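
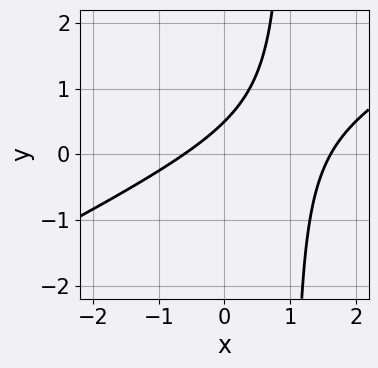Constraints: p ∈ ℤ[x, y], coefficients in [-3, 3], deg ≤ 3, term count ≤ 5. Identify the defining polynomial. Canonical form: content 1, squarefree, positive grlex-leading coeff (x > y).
x^2 - 2*x*y - x + 2*y - 1

(a) deg p = 2. A generic line meets the curve in up to 2 points.
(b) Solving for integer coefficients yields p as stated.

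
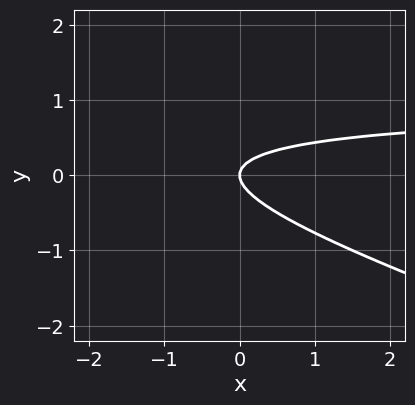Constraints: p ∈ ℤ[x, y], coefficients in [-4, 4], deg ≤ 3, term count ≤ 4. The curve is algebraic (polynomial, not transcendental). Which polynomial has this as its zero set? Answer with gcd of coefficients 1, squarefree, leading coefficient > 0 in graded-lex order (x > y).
x*y + 3*y^2 - x

First, the degree is 2 — no degree-1 curve has this shape.
Then, reading off the gridlines: one x-axis crossing is at x = 0; it crosses the y-axis at the gridline y = 0.
Finally, matching integer coefficients to the picture gives p.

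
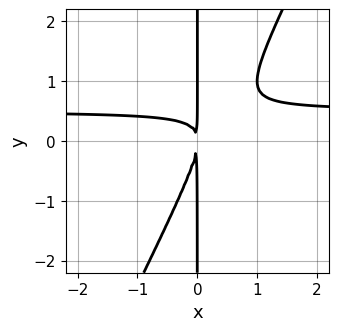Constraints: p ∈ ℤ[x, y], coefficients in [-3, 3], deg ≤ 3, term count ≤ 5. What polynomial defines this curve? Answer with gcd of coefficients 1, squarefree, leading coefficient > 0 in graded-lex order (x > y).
(a) deg p = 3.
(b) Observable constraints: the visible y-axis segment lies entirely on the curve.
(c) Matching integer coefficients to the picture gives p.

2*x^2*y - x*y^2 - x^2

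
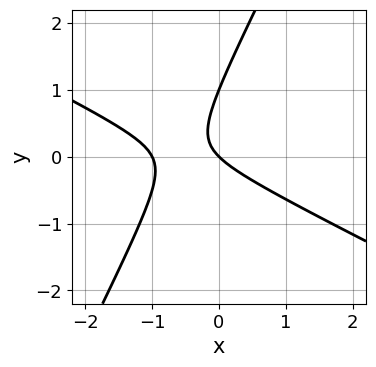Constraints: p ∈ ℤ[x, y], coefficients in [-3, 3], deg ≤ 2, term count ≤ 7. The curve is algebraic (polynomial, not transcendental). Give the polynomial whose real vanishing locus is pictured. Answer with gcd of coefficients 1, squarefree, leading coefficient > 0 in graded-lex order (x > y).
2*x^2 + 3*x*y - 2*y^2 + 2*x + 2*y

The degree is 2 — a generic line meets the curve in up to 2 points.
Observable constraints: among the integer gridlines, it crosses the y-axis at y ∈ {0, 1}; the x-axis gridline crossings are at x ∈ {-1, 0}.
Fitting integer coefficients to these (and the overall shape) gives p.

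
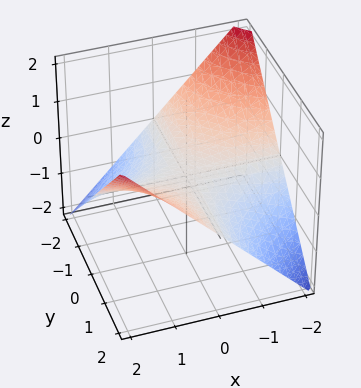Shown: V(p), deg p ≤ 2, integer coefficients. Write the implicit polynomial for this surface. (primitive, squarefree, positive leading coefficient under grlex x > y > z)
x*y - 2*z

First, the degree is 2 — a saddle surface; a quadric.
Next, checking where it meets the axes: the visible x-axis segment lies entirely on the surface; every point of the y-axis in the box is on the surface; one z-axis crossing is at z = 0.
Finally, together with the visible shape, these determine p as stated.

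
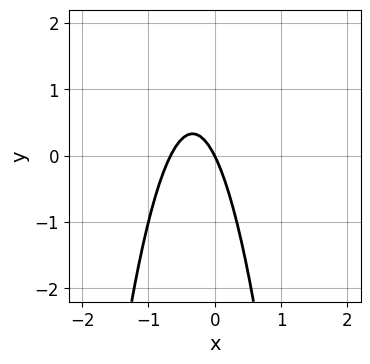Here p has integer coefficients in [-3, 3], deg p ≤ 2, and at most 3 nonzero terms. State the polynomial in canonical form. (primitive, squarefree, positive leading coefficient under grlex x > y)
1. deg p = 2. No degree-1 curve has this shape.
2. Observable constraints: one y-axis crossing is at y = 0; it crosses the x-axis at the gridline x = 0.
3. Fitting integer coefficients to these (and the overall shape) gives p.

3*x^2 + 2*x + y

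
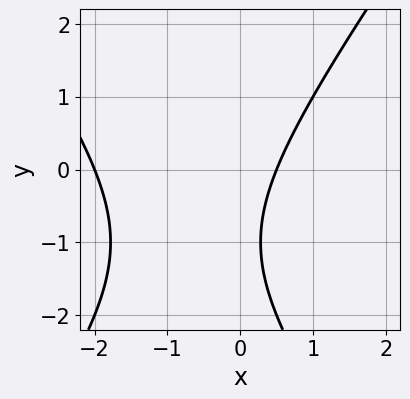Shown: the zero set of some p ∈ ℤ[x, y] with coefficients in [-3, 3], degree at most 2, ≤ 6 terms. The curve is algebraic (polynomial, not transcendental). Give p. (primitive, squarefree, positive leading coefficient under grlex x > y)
(a) deg p = 2. A generic line meets the curve in up to 2 points.
(b) Observable constraints: one x-axis crossing is at x = -2; it misses every integer gridline on the y-axis.
(c) Fitting integer coefficients to these (and the overall shape) gives p.

2*x^2 - y^2 + 3*x - 2*y - 2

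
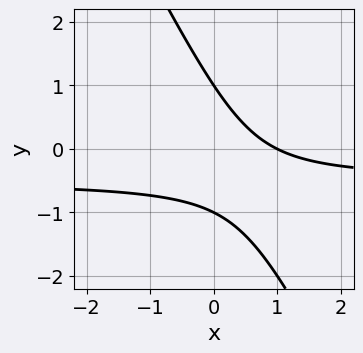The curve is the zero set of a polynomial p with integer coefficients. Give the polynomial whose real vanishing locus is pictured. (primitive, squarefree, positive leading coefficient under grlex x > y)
1. deg p = 2. A generic line meets the curve in up to 2 points.
2. Observable constraints: among the integer gridlines, it crosses the y-axis at y ∈ {-1, 1}; one x-axis crossing is at x = 1.
3. These observations pin down the coefficients.

2*x*y + y^2 + x - 1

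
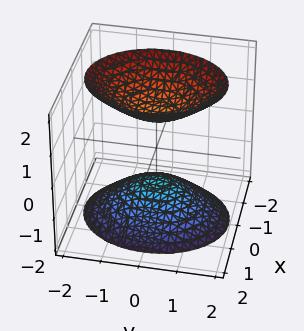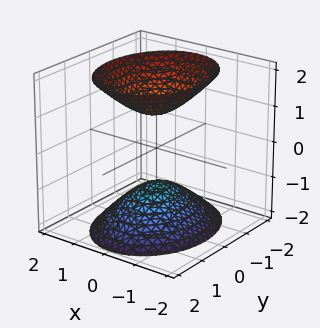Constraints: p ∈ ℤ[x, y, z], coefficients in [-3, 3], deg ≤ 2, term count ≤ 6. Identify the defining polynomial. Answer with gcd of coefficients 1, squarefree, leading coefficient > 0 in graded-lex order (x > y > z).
3*x^2 + 2*y^2 - 2*z^2 + 2

The picture has 2 separate pieces. They look like related sheets of one shape, so recover p as a whole.
deg p = 2. Two separate bowl-shaped sheets opening away from each other; a quadric.
Symmetries: the x ↦ −x reflection is a symmetry, so x appears only in even powers; mirror symmetry y ↦ −y ⇒ only even powers of y; it's symmetric under z → −z, forcing even powers of z.
Reading off the gridlines: it misses every integer gridline on the x-axis; the z-axis gridline crossings are at z ∈ {-1, 1}; it misses every integer gridline on the y-axis.
Matching integer coefficients to the picture gives p.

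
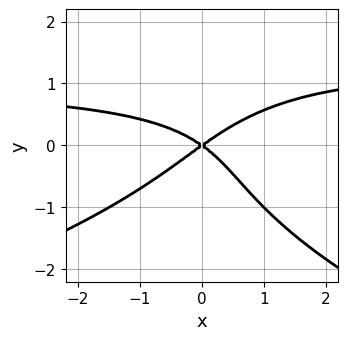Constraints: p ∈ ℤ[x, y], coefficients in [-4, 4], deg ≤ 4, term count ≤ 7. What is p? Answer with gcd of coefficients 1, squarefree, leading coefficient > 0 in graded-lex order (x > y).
(a) deg p = 4. A generic line meets the curve in up to 4 points.
(b) Against the integer gridlines: one y-axis crossing is at y = 0; it crosses the x-axis at the gridline x = 0.
(c) Solving for integer coefficients yields p as stated.

y^4 + x^2*y - x*y^2 - x^2 + 2*y^2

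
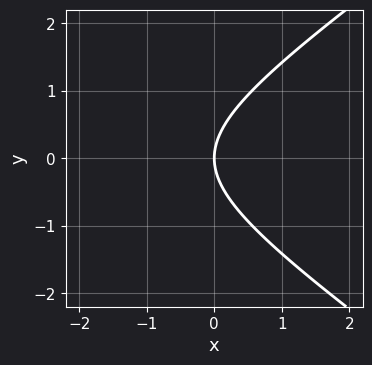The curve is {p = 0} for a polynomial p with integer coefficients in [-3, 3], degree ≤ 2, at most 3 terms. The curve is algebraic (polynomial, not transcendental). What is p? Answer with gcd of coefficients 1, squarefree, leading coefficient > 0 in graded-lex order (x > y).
x^2 - 2*y^2 + 3*x

The degree is 2 — no degree-1 curve has this shape.
Symmetries: it's symmetric under y → −y, forcing even powers of y.
From the visible intercepts: it crosses the y-axis at the gridline y = 0; one x-axis crossing is at x = 0.
Assembling these constraints gives the stated polynomial.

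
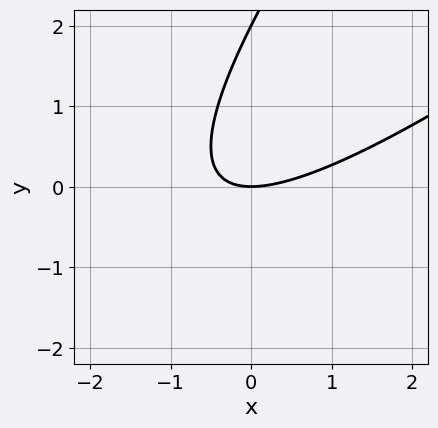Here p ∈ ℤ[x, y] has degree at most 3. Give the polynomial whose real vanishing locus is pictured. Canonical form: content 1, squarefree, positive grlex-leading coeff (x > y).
x^2 - 2*x*y + y^2 - 2*y

1. deg p = 2. The shape is more complex than any degree-1 curve.
2. From the visible intercepts: the y-axis gridline crossings are at y ∈ {0, 2}; it meets the x-axis at x = 0 (among the integer gridlines).
3. The integer polynomial consistent with all of this is the stated p.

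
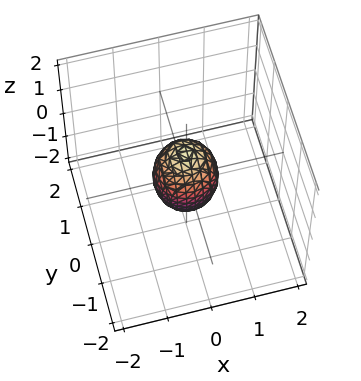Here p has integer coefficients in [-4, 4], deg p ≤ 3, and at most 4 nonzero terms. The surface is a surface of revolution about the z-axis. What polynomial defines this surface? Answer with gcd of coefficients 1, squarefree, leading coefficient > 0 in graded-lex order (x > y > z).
2*x^2 + 2*y^2 + z^2 - 1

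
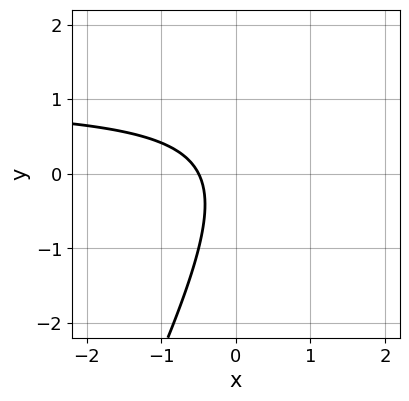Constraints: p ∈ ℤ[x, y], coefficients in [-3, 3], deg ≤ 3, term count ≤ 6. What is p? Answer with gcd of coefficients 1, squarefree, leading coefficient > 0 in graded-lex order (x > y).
2*x*y - y^2 - 2*x - 1

The degree is 2 — the shape is more complex than any degree-1 curve.
Reading off the gridlines: it misses every integer gridline on the y-axis.
Putting this together gives p.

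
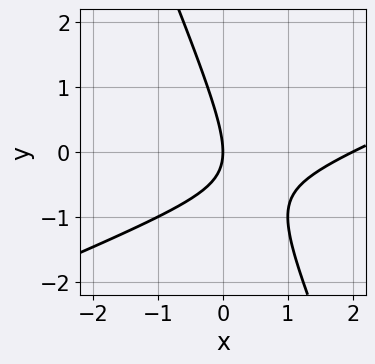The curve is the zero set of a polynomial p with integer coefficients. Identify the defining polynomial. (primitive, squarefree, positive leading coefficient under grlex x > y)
x^2 - 2*x*y - y^2 - 2*x

1. deg p = 2. A generic line meets the curve in up to 2 points.
2. Checking where it meets the axes: it crosses the y-axis at the gridline y = 0; among the integer gridlines, it crosses the x-axis at x ∈ {0, 2}.
3. The integer polynomial consistent with all of this is the stated p.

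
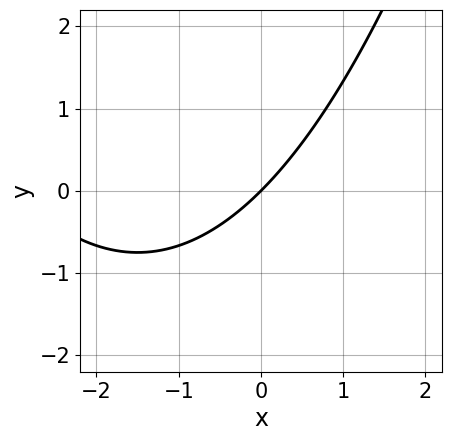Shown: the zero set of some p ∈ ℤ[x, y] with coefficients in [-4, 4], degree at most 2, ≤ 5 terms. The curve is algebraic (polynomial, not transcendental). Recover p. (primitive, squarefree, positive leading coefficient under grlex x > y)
The degree is 2 — no degree-1 curve has this shape.
Reading off the gridlines: it meets the x-axis at x = 0 (among the integer gridlines); it crosses the y-axis at the gridline y = 0.
Solving for integer coefficients yields p as stated.

x^2 + 3*x - 3*y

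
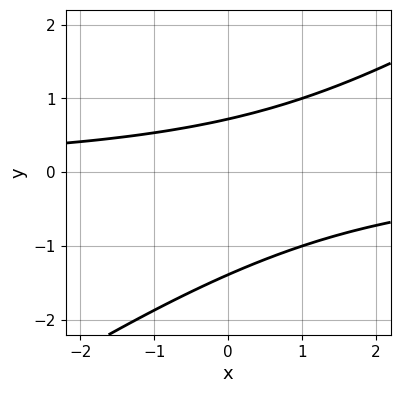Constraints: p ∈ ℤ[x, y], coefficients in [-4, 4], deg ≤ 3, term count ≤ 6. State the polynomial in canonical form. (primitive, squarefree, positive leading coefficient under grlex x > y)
2*x*y - 3*y^2 - 2*y + 3

First, deg p = 2. The shape is more complex than any degree-1 curve.
Then, from the visible intercepts: it misses every integer gridline on the x-axis.
Finally, these observations pin down the coefficients.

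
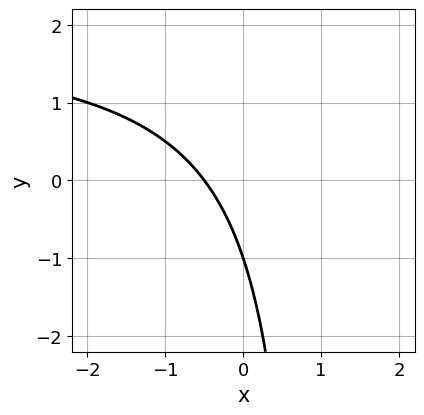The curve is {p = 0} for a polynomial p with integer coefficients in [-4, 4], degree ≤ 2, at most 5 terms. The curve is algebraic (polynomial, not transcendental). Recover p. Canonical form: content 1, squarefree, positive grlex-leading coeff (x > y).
x*y - 2*x - y - 1

deg p = 2. No degree-1 curve has this shape.
Against the integer gridlines: it crosses the y-axis at the gridline y = -1.
Putting this together gives p.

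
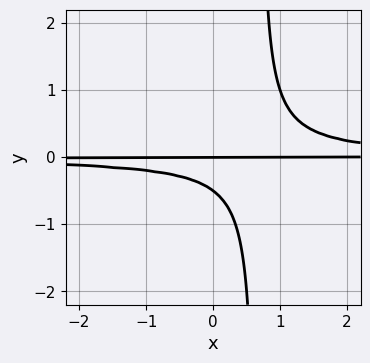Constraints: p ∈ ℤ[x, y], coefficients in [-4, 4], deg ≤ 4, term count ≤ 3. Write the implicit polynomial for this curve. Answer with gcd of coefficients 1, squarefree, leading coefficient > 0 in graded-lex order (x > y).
3*x*y^2 - 2*y^2 - y

First, the degree is 3 — the shape is more complex than any degree-2 curve.
Next, against the integer gridlines: every point of the x-axis in the box is on the curve; it crosses the y-axis at the gridline y = 0.
Finally, assembling these constraints gives the stated polynomial.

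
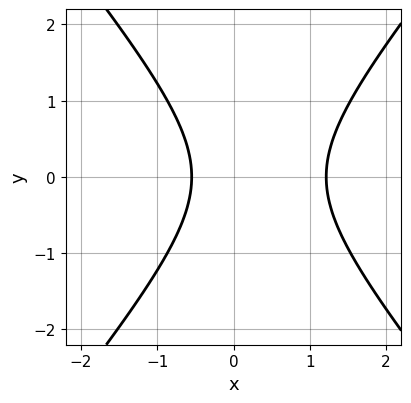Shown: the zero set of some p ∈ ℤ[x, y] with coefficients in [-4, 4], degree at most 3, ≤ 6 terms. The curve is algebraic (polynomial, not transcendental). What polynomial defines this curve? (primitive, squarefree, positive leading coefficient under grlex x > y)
3*x^2 - 2*y^2 - 2*x - 2

(a) The degree is 2 — the shape is more complex than any degree-1 curve.
(b) Symmetries: the y ↦ −y reflection is a symmetry, so y appears only in even powers.
(c) Reading off the gridlines: the curve avoids every integer y-axis point in the box.
(d) Putting this together gives p.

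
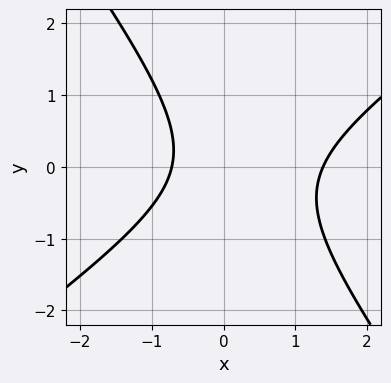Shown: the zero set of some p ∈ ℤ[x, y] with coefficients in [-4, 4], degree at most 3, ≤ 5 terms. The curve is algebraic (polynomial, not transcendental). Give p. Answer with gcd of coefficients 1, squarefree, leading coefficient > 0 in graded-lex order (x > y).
The degree is 2 — no degree-1 curve has this shape.
Against the integer gridlines: the curve avoids every integer y-axis point in the box.
These observations pin down the coefficients.

3*x^2 - 2*x*y - 3*y^2 - 2*x - 3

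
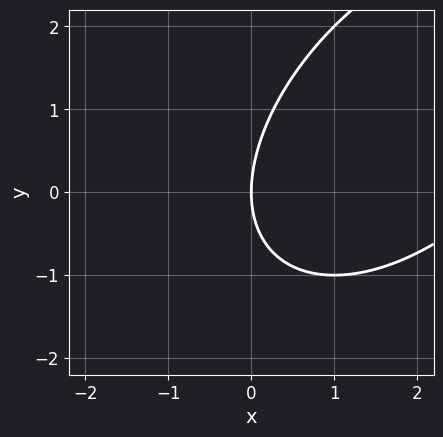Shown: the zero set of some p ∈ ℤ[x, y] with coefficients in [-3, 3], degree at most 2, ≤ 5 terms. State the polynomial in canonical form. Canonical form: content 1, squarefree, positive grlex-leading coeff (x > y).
x^2 - x*y + y^2 - 3*x

(a) deg p = 2. The shape is more complex than any degree-1 curve.
(b) Checking where it meets the axes: it crosses the x-axis at the gridline x = 0; one y-axis crossing is at y = 0.
(c) The integer polynomial consistent with all of this is the stated p.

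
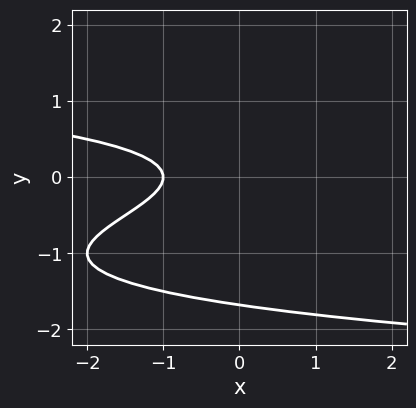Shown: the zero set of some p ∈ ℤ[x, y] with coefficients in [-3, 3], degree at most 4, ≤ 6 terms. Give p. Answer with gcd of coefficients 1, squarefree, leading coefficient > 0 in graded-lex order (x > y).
2*y^3 + 3*y^2 + x + 1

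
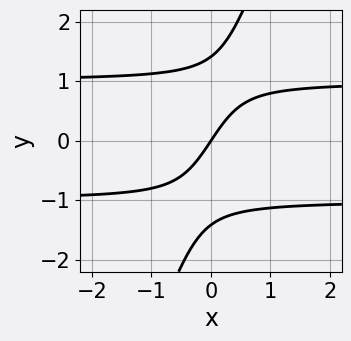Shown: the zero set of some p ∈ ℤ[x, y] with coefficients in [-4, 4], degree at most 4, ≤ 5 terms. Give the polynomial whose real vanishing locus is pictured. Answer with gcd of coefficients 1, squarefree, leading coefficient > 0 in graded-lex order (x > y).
(a) Degree: a generic line meets the curve in up to 3 points, so deg p = 3.
(b) Reading off the gridlines: it crosses the x-axis at the gridline x = 0; one y-axis crossing is at y = 0.
(c) Fitting integer coefficients to these (and the overall shape) gives p.

3*x*y^2 - y^3 - 3*x + 2*y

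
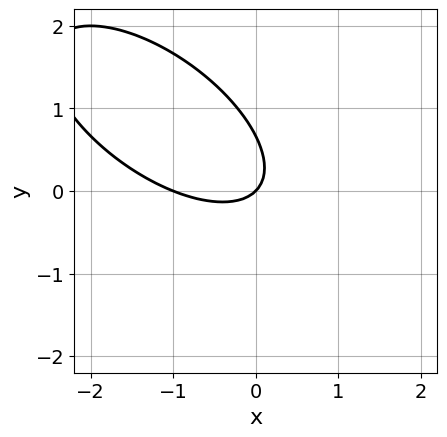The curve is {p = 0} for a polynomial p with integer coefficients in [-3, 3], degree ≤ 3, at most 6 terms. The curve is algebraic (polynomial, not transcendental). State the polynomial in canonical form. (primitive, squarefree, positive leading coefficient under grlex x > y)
2*x^2 + 3*x*y + 3*y^2 + 2*x - 2*y

1. Degree: no degree-1 curve has this shape, so deg p = 2.
2. Reading off the gridlines: the x-axis gridline crossings are at x ∈ {-1, 0}; it crosses the y-axis at the gridline y = 0.
3. Putting this together gives p.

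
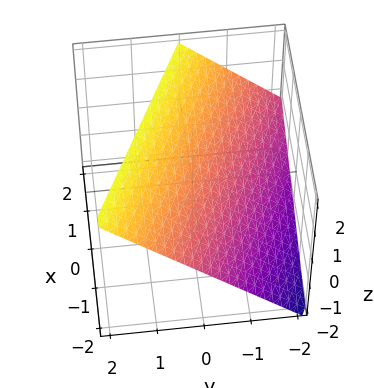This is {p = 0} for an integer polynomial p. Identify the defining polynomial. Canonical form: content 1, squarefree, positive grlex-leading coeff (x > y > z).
x + 2*y - 2*z + 2

(a) The degree is 1 — every cross-section is a straight line — this is a plane.
(b) Observable constraints: one z-axis crossing is at z = 1; it crosses the x-axis at the gridline x = -2.
(c) These observations pin down the coefficients.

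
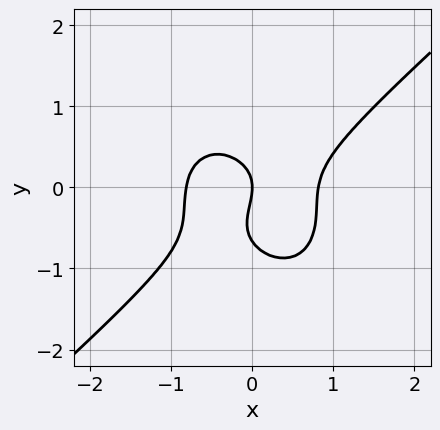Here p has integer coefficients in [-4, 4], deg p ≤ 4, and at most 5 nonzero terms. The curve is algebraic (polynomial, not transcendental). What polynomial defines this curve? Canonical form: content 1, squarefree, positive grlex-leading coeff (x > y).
3*x^3 - x^2*y - 3*y^3 - 2*y^2 - 2*x

The degree is 3 — a generic line meets the curve in up to 3 points.
Observable constraints: it crosses the x-axis at the gridline x = 0; one y-axis crossing is at y = 0.
Fitting integer coefficients to these (and the overall shape) gives p.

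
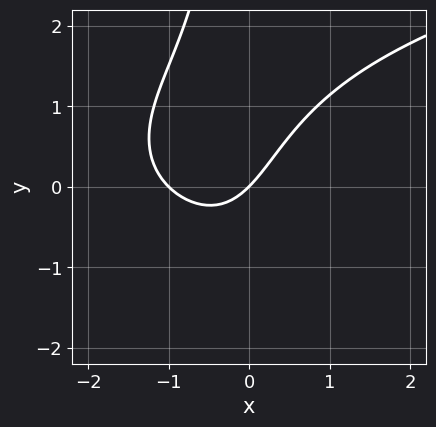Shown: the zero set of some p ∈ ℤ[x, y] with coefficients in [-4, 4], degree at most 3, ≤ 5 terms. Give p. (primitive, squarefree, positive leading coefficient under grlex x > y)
1. Degree: the shape is more complex than any degree-2 curve, so deg p = 3.
2. From the visible intercepts: it crosses the y-axis at the gridline y = 0; among the integer gridlines, it crosses the x-axis at x ∈ {-1, 0}.
3. Matching integer coefficients to the picture gives p.

2*x*y^2 - 3*x^2 - 3*x + 3*y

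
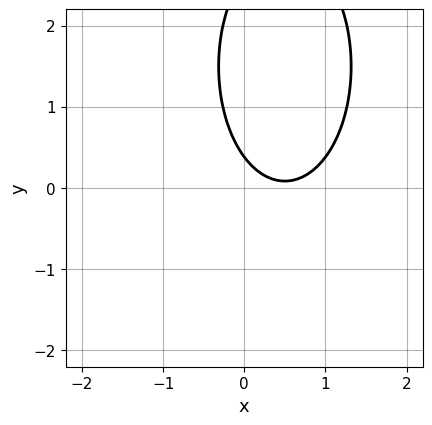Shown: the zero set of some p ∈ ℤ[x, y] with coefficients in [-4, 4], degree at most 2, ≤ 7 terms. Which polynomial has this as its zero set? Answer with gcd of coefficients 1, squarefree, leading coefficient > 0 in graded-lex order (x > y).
deg p = 2. The shape is more complex than any degree-1 curve.
From the axis intercepts and sections: no x-intercept at any integer in the box.
Fitting integer coefficients to these (and the overall shape) gives p.

3*x^2 + y^2 - 3*x - 3*y + 1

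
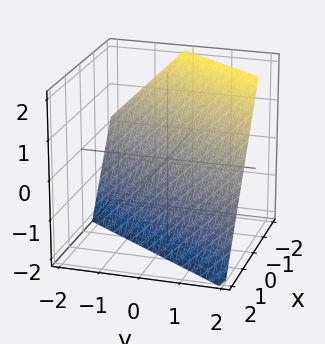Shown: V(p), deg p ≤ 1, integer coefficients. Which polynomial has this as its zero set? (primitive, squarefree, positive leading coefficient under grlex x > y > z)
3*x - 2*y + 2*z + 2

Degree: every cross-section is a straight line — this is a plane, so deg p = 1.
Checking where it meets the axes: one z-axis crossing is at z = -1; it meets the y-axis at y = 1 (among the integer gridlines).
Putting this together gives p.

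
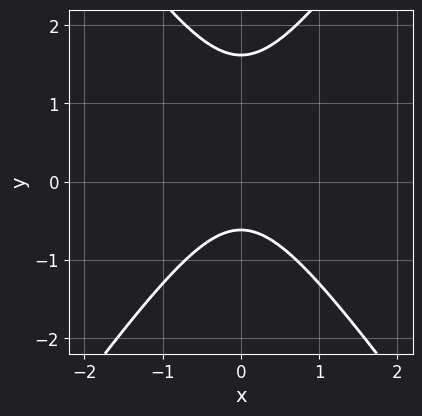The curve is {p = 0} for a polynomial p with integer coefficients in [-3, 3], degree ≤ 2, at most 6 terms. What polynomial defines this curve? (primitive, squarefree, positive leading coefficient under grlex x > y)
2*x^2 - y^2 + y + 1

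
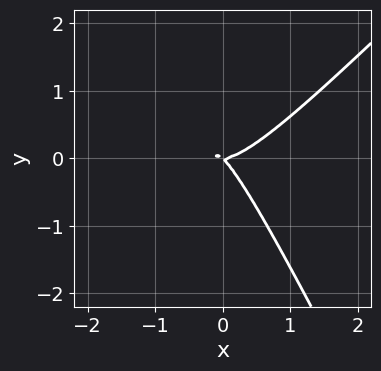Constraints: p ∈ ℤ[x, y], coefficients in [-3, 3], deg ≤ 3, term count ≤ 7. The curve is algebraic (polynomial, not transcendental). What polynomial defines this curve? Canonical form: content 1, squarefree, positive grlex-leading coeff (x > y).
2*x^3 - x^2*y - x*y^2 - x*y - y^2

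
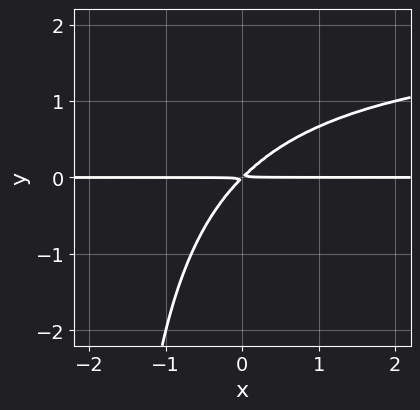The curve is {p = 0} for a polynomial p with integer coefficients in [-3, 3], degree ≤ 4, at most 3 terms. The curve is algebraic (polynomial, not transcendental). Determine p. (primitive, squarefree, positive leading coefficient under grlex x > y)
(a) The degree is 3 — the shape is more complex than any degree-2 curve.
(b) Against the integer gridlines: the visible x-axis segment lies entirely on the curve.
(c) These observations pin down the coefficients.

x*y^2 - 2*x*y + 2*y^2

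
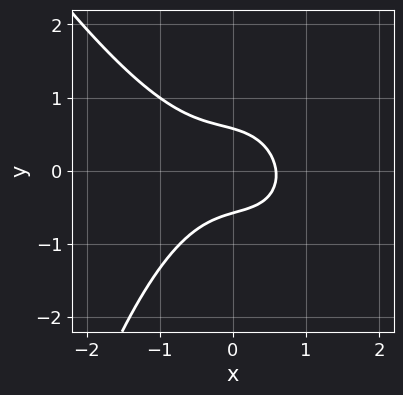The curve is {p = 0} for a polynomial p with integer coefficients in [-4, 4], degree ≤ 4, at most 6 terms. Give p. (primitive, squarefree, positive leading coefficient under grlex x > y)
2*x^3 + x^2*y + 3*y^2 + x - 1

First, deg p = 3. The shape is more complex than any degree-2 curve.
Finally, putting this together gives p.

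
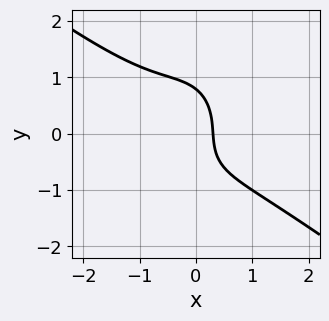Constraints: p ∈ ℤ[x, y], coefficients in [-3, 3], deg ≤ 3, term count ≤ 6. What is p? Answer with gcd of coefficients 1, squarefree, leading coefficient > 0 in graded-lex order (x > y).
3*x^3 + 3*x^2*y + 2*y^3 + 3*x - 1

First, the degree is 3 — no degree-2 curve has this shape.
Finally, the integer polynomial consistent with all of this is the stated p.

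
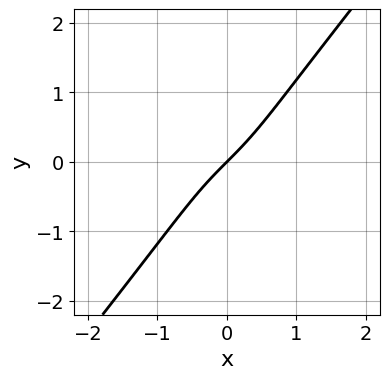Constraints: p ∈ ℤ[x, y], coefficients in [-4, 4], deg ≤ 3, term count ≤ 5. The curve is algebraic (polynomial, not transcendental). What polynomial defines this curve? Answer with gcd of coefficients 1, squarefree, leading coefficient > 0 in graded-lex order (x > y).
First, deg p = 3. A generic line meets the curve in up to 3 points.
Next, checking where it meets the axes: it crosses the y-axis at the gridline y = 0; it crosses the x-axis at the gridline x = 0.
Finally, matching integer coefficients to the picture gives p.

2*x^3 - y^3 + 2*x - 2*y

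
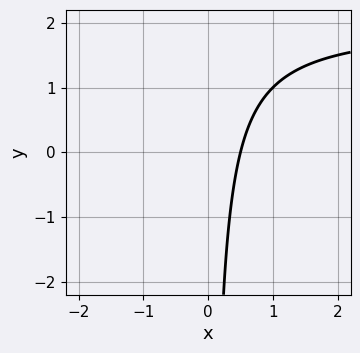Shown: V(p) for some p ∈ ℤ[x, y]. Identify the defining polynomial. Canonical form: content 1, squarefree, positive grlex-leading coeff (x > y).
x*y - 2*x + 1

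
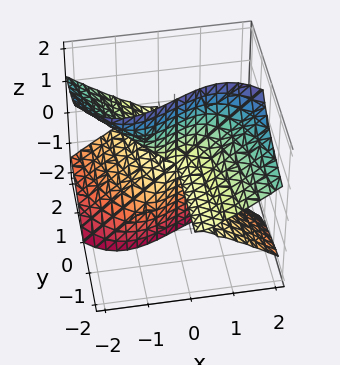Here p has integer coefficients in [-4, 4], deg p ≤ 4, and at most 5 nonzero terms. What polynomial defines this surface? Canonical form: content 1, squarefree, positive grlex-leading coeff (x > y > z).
x^3 - x*z^2 + 2*y*z^2

First, the degree is 3 — a generic line meets the surface in up to 3 points.
Then, against the integer gridlines: the visible y-axis segment lies entirely on the surface; one x-axis crossing is at x = 0.
Finally, assembling these constraints gives the stated polynomial. Check: (0, 0, 2) on the z-axis lies on the surface, and p(0, 0, 2) = 0. ✓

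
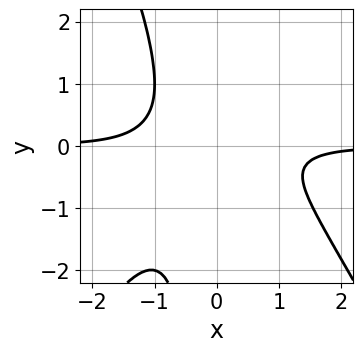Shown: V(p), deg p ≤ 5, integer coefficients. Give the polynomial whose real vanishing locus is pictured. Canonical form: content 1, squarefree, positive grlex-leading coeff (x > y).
3*x^3*y - x*y^3 + 3*x*y^2 + 3*y^2 + 2

Degree: a generic line meets the curve in up to 4 points, so deg p = 4.
Observable constraints: no x-intercept at any integer in the box; no y-intercept at any integer in the box.
Assembling these constraints gives the stated polynomial.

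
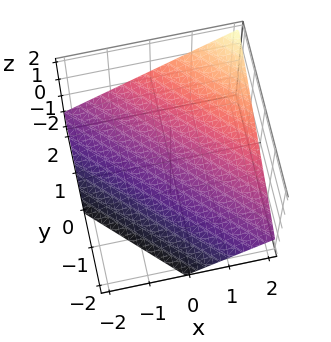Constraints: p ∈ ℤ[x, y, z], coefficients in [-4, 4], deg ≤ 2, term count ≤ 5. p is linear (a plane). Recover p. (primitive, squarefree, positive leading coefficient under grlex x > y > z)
2*x + 2*y - 3*z - 2

1. Degree: the surface is flat (a plane), so deg p = 1.
2. Observable constraints: one y-axis crossing is at y = 1; it crosses the x-axis at the gridline x = 1.
3. Putting this together gives p.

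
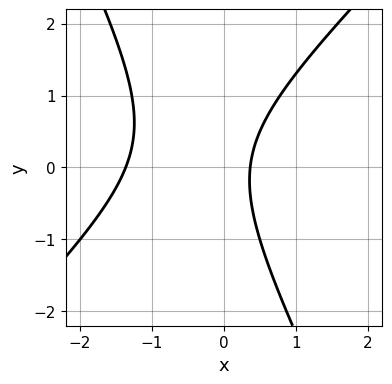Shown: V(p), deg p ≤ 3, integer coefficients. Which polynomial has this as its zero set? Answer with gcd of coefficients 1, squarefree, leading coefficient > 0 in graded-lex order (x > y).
deg p = 2. A generic line meets the curve in up to 2 points.
Reading off the gridlines: no y-intercept at any integer in the box.
Putting this together gives p.

2*x^2 - x*y - y^2 + 2*x - 1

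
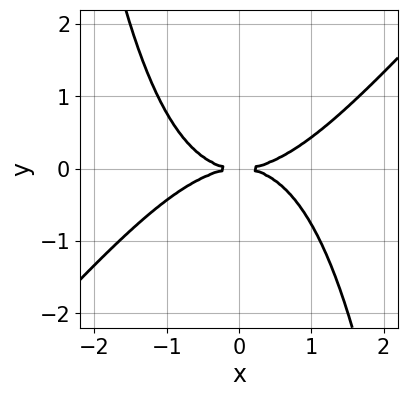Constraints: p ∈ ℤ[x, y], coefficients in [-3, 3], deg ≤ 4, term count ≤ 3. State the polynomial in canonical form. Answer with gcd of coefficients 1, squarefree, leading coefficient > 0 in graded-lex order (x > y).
x^4 - x^3*y - 3*y^2

deg p = 4.
Checking where it meets the axes: one y-axis crossing is at y = 0; it meets the x-axis at x = 0 (among the integer gridlines).
Assembling these constraints gives the stated polynomial.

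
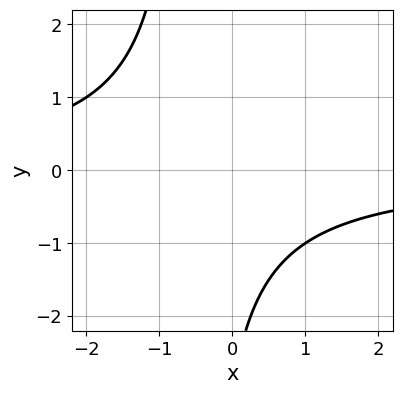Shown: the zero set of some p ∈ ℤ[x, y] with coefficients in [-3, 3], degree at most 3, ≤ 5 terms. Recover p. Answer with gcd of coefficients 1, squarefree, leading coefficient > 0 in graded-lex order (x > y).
2*x*y + y + 3

First, degree: the shape is more complex than any degree-1 curve, so deg p = 2.
Then, from the visible intercepts: no x-intercept at any integer in the box; no y-intercept at any integer in the box.
Finally, these observations pin down the coefficients.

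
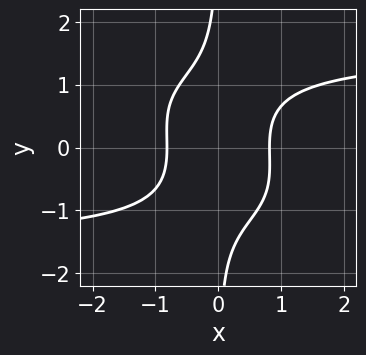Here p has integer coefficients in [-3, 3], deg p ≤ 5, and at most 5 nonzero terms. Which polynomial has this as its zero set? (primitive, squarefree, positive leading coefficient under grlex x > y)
Degree: the shape is more complex than any degree-3 curve, so deg p = 4.
From the visible intercepts: it misses every integer gridline on the y-axis.
Together with the visible shape, these determine p as stated.

x^2*y^2 + 2*x*y^3 - 3*x^2 + 2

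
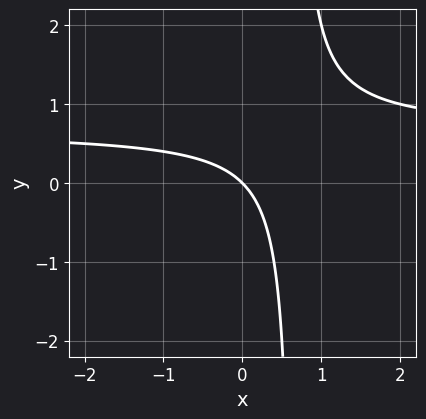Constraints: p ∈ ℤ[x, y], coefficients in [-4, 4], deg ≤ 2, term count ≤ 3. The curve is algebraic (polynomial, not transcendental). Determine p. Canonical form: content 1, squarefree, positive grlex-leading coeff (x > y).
3*x*y - 2*x - 2*y

First, deg p = 2.
Then, observable constraints: one x-axis crossing is at x = 0; it crosses the y-axis at the gridline y = 0.
Finally, these observations pin down the coefficients.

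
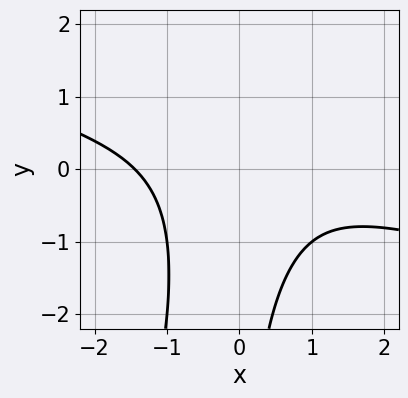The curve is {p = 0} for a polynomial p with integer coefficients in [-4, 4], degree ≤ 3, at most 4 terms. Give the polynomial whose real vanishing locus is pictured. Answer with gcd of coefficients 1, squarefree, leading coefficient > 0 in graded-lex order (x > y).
1. The degree is 3 — no degree-2 curve has this shape.
2. Reading off the gridlines: the curve avoids every integer y-axis point in the box.
3. Fitting integer coefficients to these (and the overall shape) gives p.

x^3 + 3*x^2*y - x*y^2 + 3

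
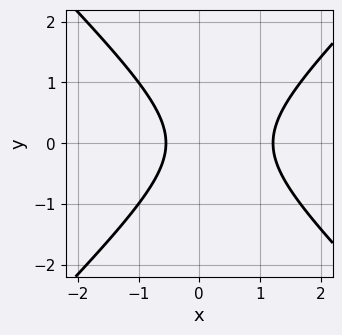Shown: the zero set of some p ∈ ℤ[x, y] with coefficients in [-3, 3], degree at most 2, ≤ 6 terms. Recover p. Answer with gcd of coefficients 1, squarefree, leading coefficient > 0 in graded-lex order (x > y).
(a) Degree: the shape is more complex than any degree-1 curve, so deg p = 2.
(b) Symmetries: the y ↦ −y reflection is a symmetry, so y appears only in even powers.
(c) Checking where it meets the axes: the curve avoids every integer y-axis point in the box.
(d) Matching integer coefficients to the picture gives p.

3*x^2 - 3*y^2 - 2*x - 2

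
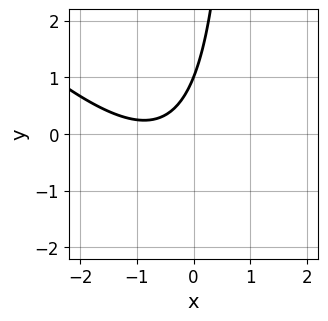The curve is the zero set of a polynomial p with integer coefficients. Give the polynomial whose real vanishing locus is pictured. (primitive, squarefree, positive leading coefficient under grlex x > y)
2*x^2 + 2*x*y + 3*x - 2*y + 2

(a) Degree: no degree-1 curve has this shape, so deg p = 2.
(b) From the visible intercepts: it meets the y-axis at y = 1 (among the integer gridlines); no x-intercept at any integer in the box.
(c) Together with the visible shape, these determine p as stated.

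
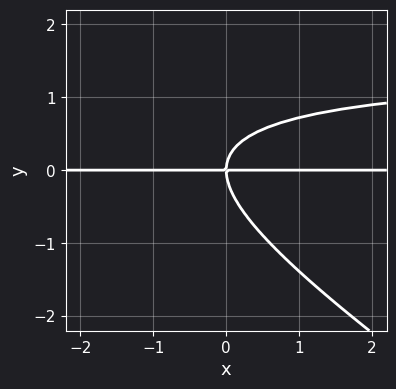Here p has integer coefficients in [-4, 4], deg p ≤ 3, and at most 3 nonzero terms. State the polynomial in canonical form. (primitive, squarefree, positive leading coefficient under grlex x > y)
1. The degree is 3 — the shape is more complex than any degree-2 curve.
2. Against the integer gridlines: every point of the x-axis in the box is on the curve; one y-axis crossing is at y = 0.
3. Putting this together gives p.

2*x*y^2 + 3*y^3 - 3*x*y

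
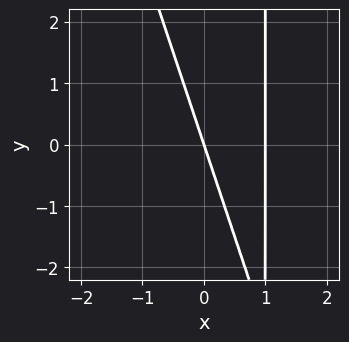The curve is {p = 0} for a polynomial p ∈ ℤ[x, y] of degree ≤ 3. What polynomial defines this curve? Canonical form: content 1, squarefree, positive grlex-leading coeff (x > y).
1. deg p = 2. The shape is more complex than any degree-1 curve.
2. Checking where it meets the axes: among the integer gridlines, it crosses the x-axis at x ∈ {0, 1}; one y-axis crossing is at y = 0.
3. Putting this together gives p.

3*x^2 + x*y - 3*x - y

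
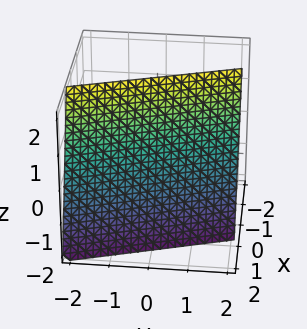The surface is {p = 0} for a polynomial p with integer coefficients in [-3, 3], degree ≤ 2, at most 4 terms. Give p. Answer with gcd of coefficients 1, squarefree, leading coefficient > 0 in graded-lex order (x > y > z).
3*x + y + z - 2

(a) Degree: every cross-section is a straight line — this is a plane, so deg p = 1.
(b) Observable constraints: it meets the y-axis at y = 2 (among the integer gridlines); one z-axis crossing is at z = 2.
(c) Together with the visible shape, these determine p as stated.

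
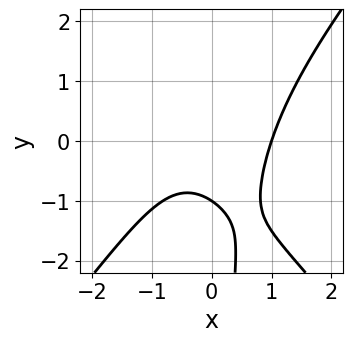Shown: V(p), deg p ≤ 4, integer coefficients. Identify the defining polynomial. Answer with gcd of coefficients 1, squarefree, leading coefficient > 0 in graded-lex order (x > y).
Degree: a generic line meets the curve in up to 3 points, so deg p = 3.
From the axis intercepts and sections: it crosses the x-axis at the gridline x = 1; one y-axis crossing is at y = -1.
Together with the visible shape, these determine p as stated.

3*x^3 - 2*x*y^2 - 3*y - 3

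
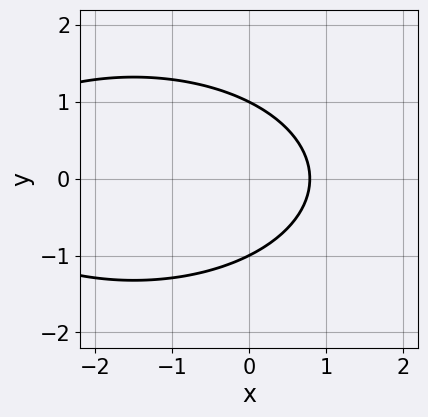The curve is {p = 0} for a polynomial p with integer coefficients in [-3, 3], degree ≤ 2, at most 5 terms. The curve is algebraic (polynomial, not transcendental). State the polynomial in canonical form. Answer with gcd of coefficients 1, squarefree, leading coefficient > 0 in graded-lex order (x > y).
Degree: no degree-1 curve has this shape, so deg p = 2.
Symmetries: the y ↦ −y reflection is a symmetry, so y appears only in even powers.
From the visible intercepts: among the integer gridlines, it crosses the y-axis at y ∈ {-1, 1}.
Putting this together gives p.

x^2 + 3*y^2 + 3*x - 3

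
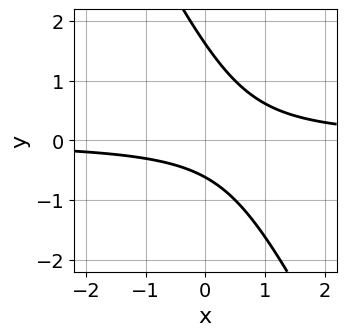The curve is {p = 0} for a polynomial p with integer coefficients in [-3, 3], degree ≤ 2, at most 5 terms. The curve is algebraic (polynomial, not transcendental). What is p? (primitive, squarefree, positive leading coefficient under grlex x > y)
First, deg p = 2.
Next, checking where it meets the axes: no x-intercept at any integer in the box.
Finally, these observations pin down the coefficients.

2*x*y + y^2 - y - 1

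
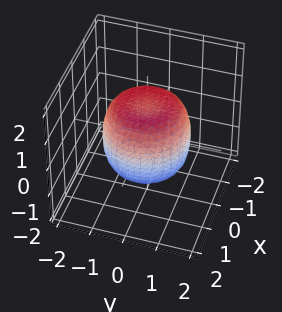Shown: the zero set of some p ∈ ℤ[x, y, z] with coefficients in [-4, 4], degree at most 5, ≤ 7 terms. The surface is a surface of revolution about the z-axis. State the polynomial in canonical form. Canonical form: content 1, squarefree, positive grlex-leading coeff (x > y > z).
1. Degree: the shape is more complex than any degree-3 surface, so deg p = 4.
2. By symmetry, the z-axis is an axis of rotation, so x and y enter only as x² + y².
3. From the visible intercepts: a circular section at z = -1 has radius exactly 1; among the integer gridlines, it crosses the z-axis at z ∈ {-1, 1}.
4. Fitting integer coefficients to these (and the overall shape) gives p.

x^4 + 2*x^2*y^2 + y^4 - x^2 - y^2 + z^2 - 1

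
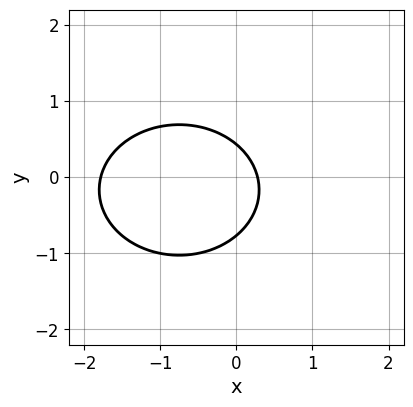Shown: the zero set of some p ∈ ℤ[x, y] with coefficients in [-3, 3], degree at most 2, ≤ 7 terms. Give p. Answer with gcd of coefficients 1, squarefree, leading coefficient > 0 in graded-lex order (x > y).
The degree is 2 — a generic line meets the curve in up to 2 points.
Solving for integer coefficients yields p as stated.

2*x^2 + 3*y^2 + 3*x + y - 1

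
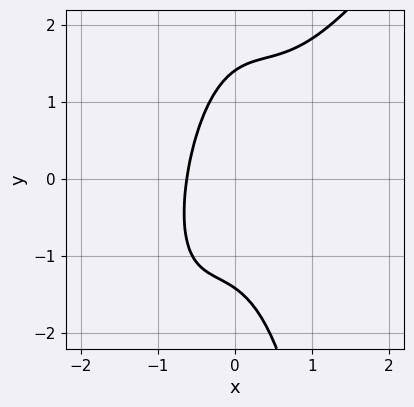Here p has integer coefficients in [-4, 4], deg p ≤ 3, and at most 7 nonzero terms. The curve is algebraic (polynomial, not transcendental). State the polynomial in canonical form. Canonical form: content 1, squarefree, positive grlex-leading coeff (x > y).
3*x^3 - 2*x^2*y - y^2 + 2*x + 2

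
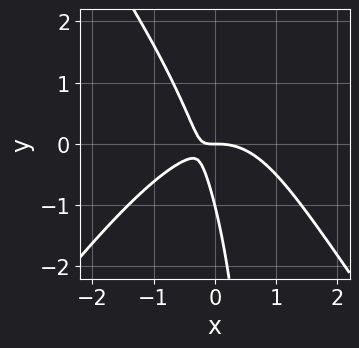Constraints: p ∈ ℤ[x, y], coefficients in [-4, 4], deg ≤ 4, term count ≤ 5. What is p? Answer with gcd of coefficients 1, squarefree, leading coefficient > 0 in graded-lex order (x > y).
2*x^3 - x*y^2 + 3*x*y + y^2 + y

First, the degree is 3 — a generic line meets the curve in up to 3 points.
Then, reading off the gridlines: among the integer gridlines, it crosses the y-axis at y ∈ {-1, 0}; it meets the x-axis at x = 0 (among the integer gridlines).
Finally, together with the visible shape, these determine p as stated.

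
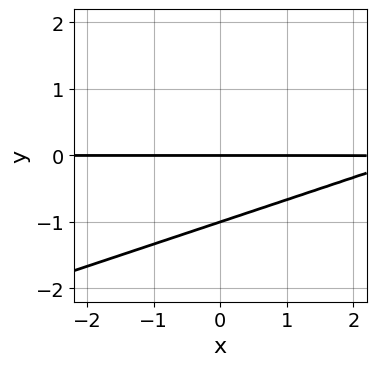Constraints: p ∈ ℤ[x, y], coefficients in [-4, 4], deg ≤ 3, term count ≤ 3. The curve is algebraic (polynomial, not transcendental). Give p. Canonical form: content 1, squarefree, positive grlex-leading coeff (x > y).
x*y - 3*y^2 - 3*y

Degree: no degree-1 curve has this shape, so deg p = 2.
From the axis intercepts and sections: among the integer gridlines, it crosses the y-axis at y ∈ {-1, 0}; every point of the x-axis in the box is on the curve.
Assembling these constraints gives the stated polynomial.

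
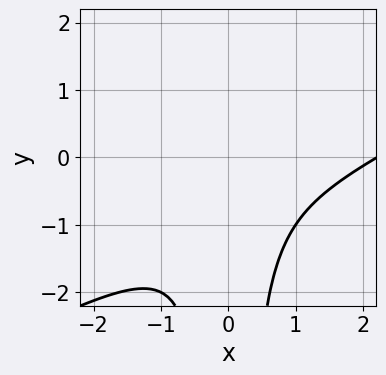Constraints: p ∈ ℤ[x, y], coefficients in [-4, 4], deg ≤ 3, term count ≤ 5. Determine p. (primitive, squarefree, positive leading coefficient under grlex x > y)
deg p = 3. The shape is more complex than any degree-2 curve.
From the visible intercepts: it misses every integer gridline on the y-axis; it misses every integer gridline on the x-axis.
Putting this together gives p.

x^3 - 2*x^2*y - 2*x^2 - 1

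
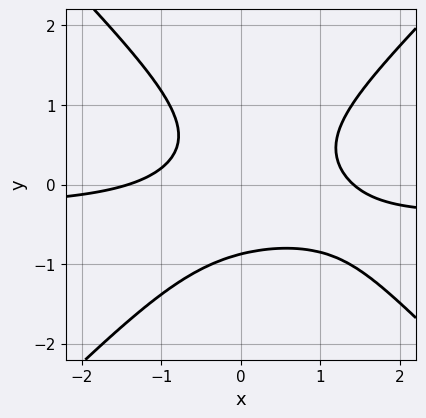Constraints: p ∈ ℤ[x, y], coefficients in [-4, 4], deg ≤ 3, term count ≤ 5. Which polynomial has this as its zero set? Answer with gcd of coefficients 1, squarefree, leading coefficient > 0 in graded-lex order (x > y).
deg p = 3. A generic line meets the curve in up to 3 points.
Solving for integer coefficients yields p as stated.

3*x^2*y - 3*y^3 + x^2 - 2*x*y - 2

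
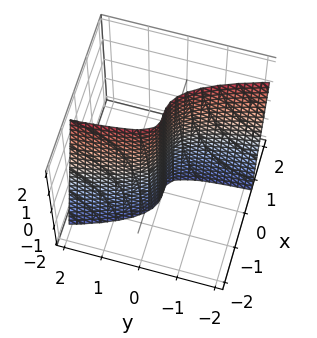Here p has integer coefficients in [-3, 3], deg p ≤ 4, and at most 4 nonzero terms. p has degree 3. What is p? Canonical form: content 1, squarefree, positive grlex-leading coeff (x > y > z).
3*x^3 + x*y*z + 2*y

First, the degree is 3 — no degree-2 surface has this shape.
Next, reading off the gridlines: one x-axis crossing is at x = 0; it crosses the y-axis at the gridline y = 0; every point of the z-axis in the box is on the surface.
Finally, solving for integer coefficients yields p as stated.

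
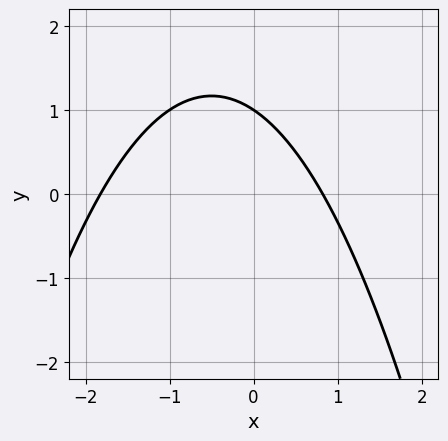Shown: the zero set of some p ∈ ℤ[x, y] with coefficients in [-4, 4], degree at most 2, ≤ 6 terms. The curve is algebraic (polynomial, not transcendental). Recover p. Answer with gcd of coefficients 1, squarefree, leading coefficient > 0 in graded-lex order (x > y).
First, deg p = 2. No degree-1 curve has this shape.
Then, observable constraints: one y-axis crossing is at y = 1.
Finally, these observations pin down the coefficients.

2*x^2 + 2*x + 3*y - 3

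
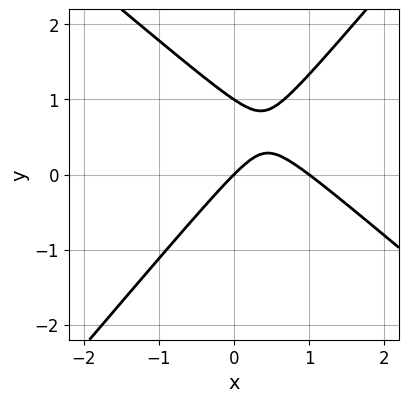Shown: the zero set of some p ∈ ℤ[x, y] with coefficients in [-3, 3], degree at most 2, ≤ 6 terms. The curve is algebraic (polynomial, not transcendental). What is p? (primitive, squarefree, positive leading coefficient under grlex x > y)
(a) The degree is 2 — a generic line meets the curve in up to 2 points.
(b) From the axis intercepts and sections: the x-axis gridline crossings are at x ∈ {0, 1}; the y-axis gridline crossings are at y ∈ {0, 1}.
(c) Putting this together gives p.

3*x^2 + x*y - 3*y^2 - 3*x + 3*y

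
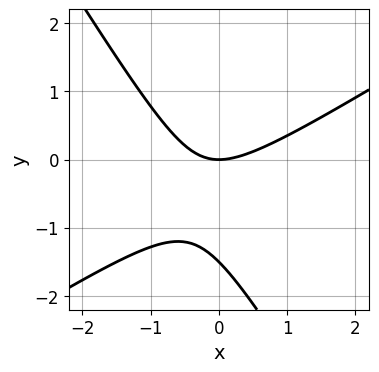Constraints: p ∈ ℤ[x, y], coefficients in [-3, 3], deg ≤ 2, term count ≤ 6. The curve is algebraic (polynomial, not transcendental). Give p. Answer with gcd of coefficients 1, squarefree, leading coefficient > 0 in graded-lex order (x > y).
2*x^2 - 2*x*y - 2*y^2 - 3*y

Degree: a generic line meets the curve in up to 2 points, so deg p = 2.
Reading off the gridlines: it meets the x-axis at x = 0 (among the integer gridlines); it meets the y-axis at y = 0 (among the integer gridlines).
The integer polynomial consistent with all of this is the stated p.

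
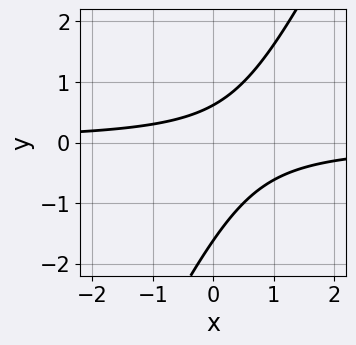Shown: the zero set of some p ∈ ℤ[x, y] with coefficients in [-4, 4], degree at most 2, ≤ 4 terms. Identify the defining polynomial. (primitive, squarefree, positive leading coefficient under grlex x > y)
2*x*y - y^2 - y + 1

1. Degree: no degree-1 curve has this shape, so deg p = 2.
2. Checking where it meets the axes: it misses every integer gridline on the x-axis.
3. Matching integer coefficients to the picture gives p.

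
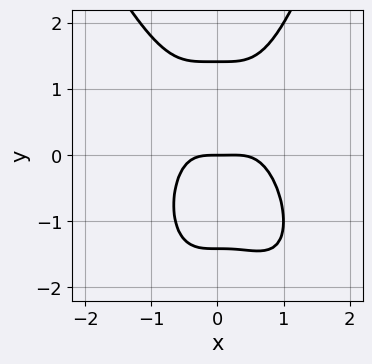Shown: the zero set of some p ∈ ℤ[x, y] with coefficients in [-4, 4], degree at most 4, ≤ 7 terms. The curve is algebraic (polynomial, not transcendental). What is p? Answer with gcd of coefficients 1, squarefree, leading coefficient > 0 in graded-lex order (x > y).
1. deg p = 4.
2. From the visible intercepts: it crosses the x-axis at the gridline x = 0; it crosses the y-axis at the gridline y = 0.
3. These observations pin down the coefficients.

3*x^4 + x^3*y - x^3 - y^3 + 2*y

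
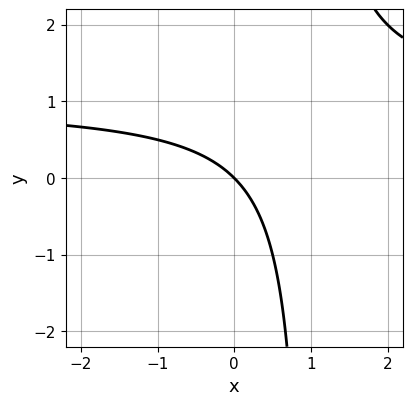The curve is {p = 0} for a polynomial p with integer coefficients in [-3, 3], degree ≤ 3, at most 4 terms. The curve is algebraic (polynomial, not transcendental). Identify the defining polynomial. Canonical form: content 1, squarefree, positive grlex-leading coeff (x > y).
x*y - x - y

The degree is 2 — a generic line meets the curve in up to 2 points.
Against the integer gridlines: it meets the y-axis at y = 0 (among the integer gridlines); it crosses the x-axis at the gridline x = 0.
The integer polynomial consistent with all of this is the stated p.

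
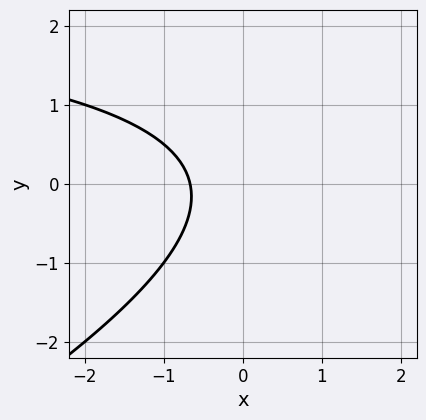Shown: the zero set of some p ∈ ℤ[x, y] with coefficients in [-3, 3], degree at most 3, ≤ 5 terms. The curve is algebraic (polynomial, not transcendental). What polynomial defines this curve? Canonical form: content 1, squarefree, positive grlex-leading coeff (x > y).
First, the degree is 2 — no degree-1 curve has this shape.
Then, reading off the gridlines: it misses every integer gridline on the y-axis.
Finally, the integer polynomial consistent with all of this is the stated p.

x*y - 2*y^2 - 3*x - 2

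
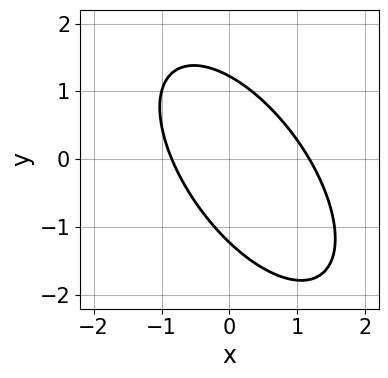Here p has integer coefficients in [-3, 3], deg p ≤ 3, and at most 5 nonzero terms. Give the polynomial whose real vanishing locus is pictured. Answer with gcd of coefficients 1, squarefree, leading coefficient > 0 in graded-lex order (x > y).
3*x^2 + 3*x*y + 2*y^2 - x - 3

1. The degree is 2 — a generic line meets the curve in up to 2 points.
2. The integer polynomial consistent with all of this is the stated p.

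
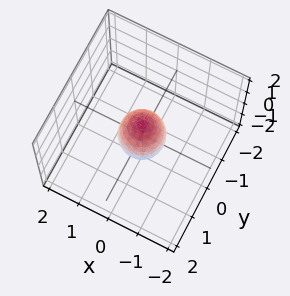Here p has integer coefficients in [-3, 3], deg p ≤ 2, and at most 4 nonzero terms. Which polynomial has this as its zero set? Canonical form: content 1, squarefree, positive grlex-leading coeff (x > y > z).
1. The degree is 2 — a closed, bounded, convex surface; a quadric.
2. By symmetry, the z-axis is an axis of rotation, so x and y enter only as x² + y²; it's symmetric under z → −z, forcing even powers of z.
3. Reading off the gridlines: the z-axis gridline crossings are at z ∈ {-1, 1}; a circular section at z = 0 has radius between 0 and 1.
4. Assembling these constraints gives the stated polynomial.

2*x^2 + 2*y^2 + z^2 - 1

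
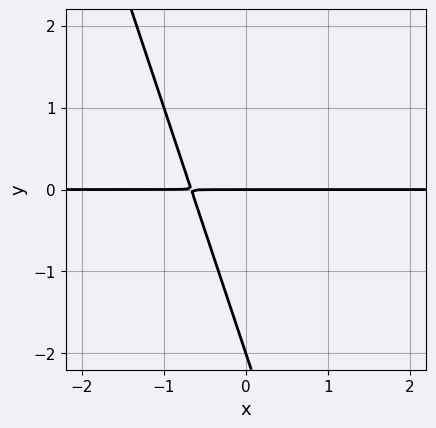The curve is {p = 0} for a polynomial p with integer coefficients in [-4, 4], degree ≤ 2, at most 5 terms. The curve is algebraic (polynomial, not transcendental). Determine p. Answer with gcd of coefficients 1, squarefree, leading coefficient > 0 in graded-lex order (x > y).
3*x*y + y^2 + 2*y

deg p = 2.
Reading off the gridlines: among the integer gridlines, it crosses the y-axis at y ∈ {-2, 0}; every point of the x-axis in the box is on the curve.
These observations pin down the coefficients.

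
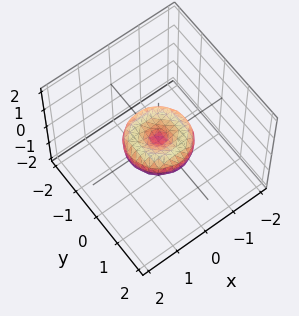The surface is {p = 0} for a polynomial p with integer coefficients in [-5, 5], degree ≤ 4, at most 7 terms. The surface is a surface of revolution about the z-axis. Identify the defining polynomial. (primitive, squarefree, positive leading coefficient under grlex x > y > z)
(a) The degree is 4 — the shape is more complex than any degree-3 surface.
(b) Symmetries: rotational symmetry about the z-axis ⇒ p depends on x, y only through x² + y².
(c) From the axis intercepts and sections: one z-axis crossing is at z = 0; among the integer gridlines, it crosses the y-axis at y ∈ {-1, 0, 1}; a circular section at z = 0 has radius exactly 1; the x-axis gridline crossings are at x ∈ {-1, 0, 1}.
(d) Solving for integer coefficients yields p as stated.

2*x^4 + 4*x^2*y^2 + 2*y^4 - 2*x^2 - 2*y^2 + 3*z^2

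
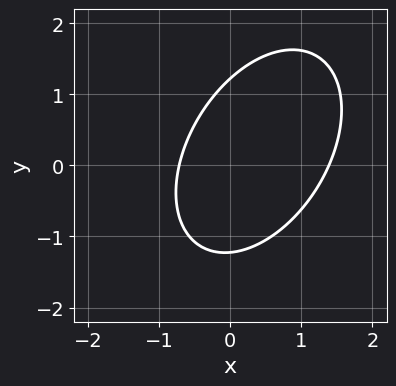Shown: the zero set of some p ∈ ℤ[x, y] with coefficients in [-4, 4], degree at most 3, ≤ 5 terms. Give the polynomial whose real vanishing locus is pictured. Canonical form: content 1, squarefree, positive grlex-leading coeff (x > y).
3*x^2 - 2*x*y + 2*y^2 - 2*x - 3

First, deg p = 2. The shape is more complex than any degree-1 curve.
Finally, putting this together gives p.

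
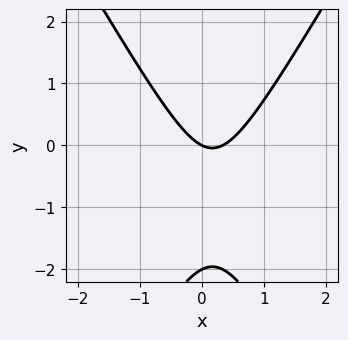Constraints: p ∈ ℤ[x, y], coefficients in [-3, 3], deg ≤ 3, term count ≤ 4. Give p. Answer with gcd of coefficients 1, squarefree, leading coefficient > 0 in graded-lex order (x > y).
3*x^2 - y^2 - x - 2*y

1. Degree: a generic line meets the curve in up to 2 points, so deg p = 2.
2. From the axis intercepts and sections: it crosses the x-axis at the gridline x = 0; among the integer gridlines, it crosses the y-axis at y ∈ {-2, 0}.
3. Assembling these constraints gives the stated polynomial.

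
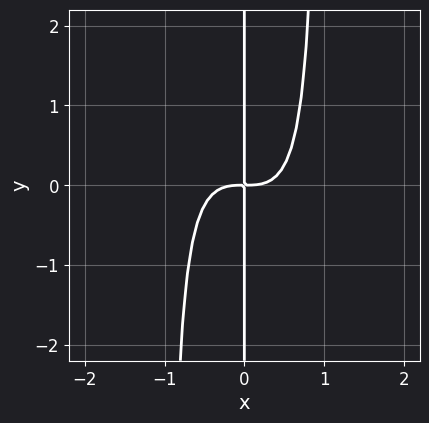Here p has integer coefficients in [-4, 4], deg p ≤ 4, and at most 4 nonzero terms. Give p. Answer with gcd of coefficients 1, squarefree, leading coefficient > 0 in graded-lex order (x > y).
deg p = 4. A generic line meets the curve in up to 4 points.
From the visible intercepts: every point of the y-axis in the box is on the curve.
Matching integer coefficients to the picture gives p.

3*x^4 + 2*x^3*y - 2*x*y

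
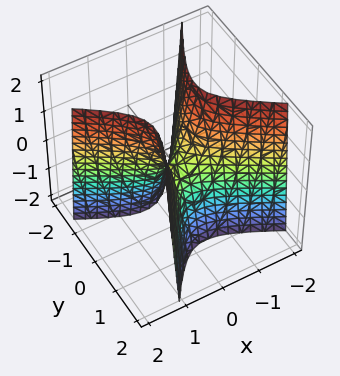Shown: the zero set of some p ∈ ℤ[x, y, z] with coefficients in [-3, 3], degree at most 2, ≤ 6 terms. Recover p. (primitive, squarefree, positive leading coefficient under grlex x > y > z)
3*x^2 + 3*x*y - 3*y^2 - z

Degree: the shape is more complex than any degree-1 surface, so deg p = 2.
From the visible intercepts: one z-axis crossing is at z = 0; it crosses the x-axis at the gridline x = 0.
Fitting integer coefficients to these (and the overall shape) gives p.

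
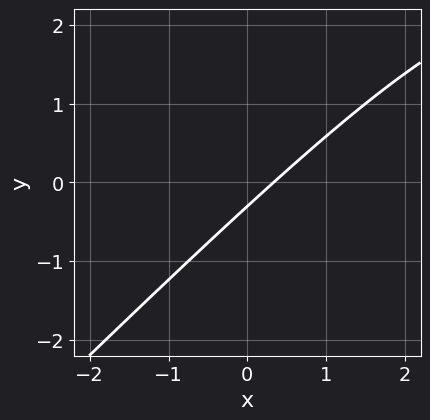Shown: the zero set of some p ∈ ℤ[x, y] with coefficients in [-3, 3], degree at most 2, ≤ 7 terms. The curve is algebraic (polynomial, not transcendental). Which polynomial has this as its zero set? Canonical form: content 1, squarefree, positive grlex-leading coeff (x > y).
x*y - y^2 - 3*x + 3*y + 1

The degree is 2 — a generic line meets the curve in up to 2 points.
Matching integer coefficients to the picture gives p.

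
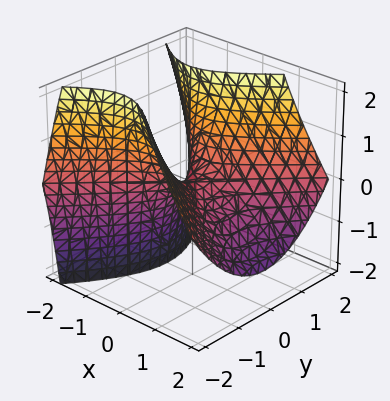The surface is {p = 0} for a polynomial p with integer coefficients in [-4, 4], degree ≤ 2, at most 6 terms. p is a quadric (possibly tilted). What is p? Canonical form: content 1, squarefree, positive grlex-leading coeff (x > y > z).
1. Degree: the shape is more complex than any degree-1 surface, so deg p = 2.
2. Observable constraints: it crosses the y-axis at the gridline y = 0; it crosses the z-axis at the gridline z = 0; it meets the x-axis at x = 0 (among the integer gridlines).
3. The integer polynomial consistent with all of this is the stated p.

x^2 + x*z - y^2 + z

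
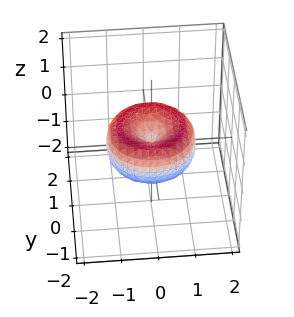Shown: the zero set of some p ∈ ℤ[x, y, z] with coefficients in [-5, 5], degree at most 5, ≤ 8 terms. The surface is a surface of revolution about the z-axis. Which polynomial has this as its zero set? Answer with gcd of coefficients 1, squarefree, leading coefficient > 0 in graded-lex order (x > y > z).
1. Degree: a generic line meets the surface in up to 4 points, so deg p = 4.
2. Symmetry: the z-axis is an axis of rotation, so x and y enter only as x² + y².
3. Observable constraints: it crosses the x-axis at the gridline x = 0; one y-axis crossing is at y = 0.
4. These observations pin down the coefficients.

2*x^4 + 4*x^2*y^2 + 2*y^4 - 3*x^2 - 3*y^2 + 3*z^2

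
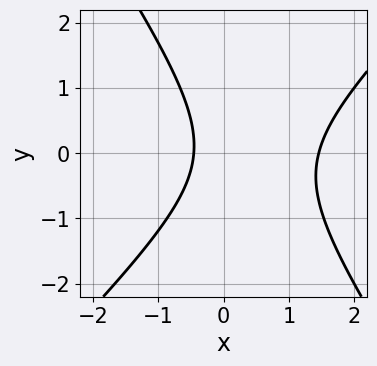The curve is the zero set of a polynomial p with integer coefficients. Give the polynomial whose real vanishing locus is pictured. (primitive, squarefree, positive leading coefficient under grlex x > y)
1. The degree is 2 — the shape is more complex than any degree-1 curve.
2. From the visible intercepts: the curve avoids every integer y-axis point in the box.
3. Together with the visible shape, these determine p as stated.

3*x^2 - x*y - 2*y^2 - 3*x - 2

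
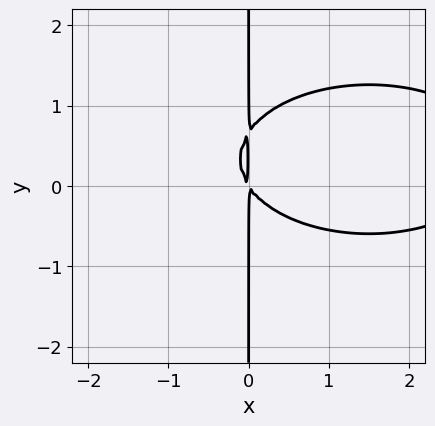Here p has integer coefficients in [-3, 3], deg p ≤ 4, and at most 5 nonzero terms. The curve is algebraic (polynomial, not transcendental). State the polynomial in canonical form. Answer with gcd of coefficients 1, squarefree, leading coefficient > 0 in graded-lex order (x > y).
x^3 + 3*x*y^2 - 3*x^2 - 2*x*y

(a) The degree is 3 — no degree-2 curve has this shape.
(b) From the visible intercepts: the visible y-axis segment lies entirely on the curve.
(c) The integer polynomial consistent with all of this is the stated p.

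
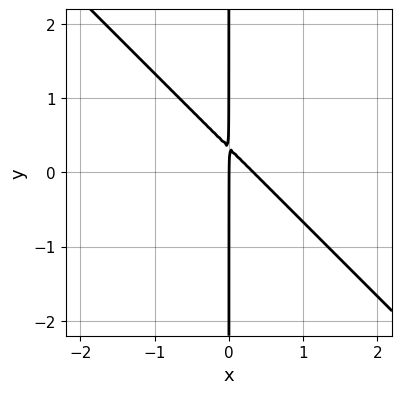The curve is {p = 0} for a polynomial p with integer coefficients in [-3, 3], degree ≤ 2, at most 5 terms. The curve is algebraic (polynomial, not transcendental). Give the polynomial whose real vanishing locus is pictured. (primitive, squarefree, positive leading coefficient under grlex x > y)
3*x^2 + 3*x*y - x

The degree is 2 — no degree-1 curve has this shape.
From the axis intercepts and sections: every point of the y-axis in the box is on the curve; one x-axis crossing is at x = 0.
Assembling these constraints gives the stated polynomial.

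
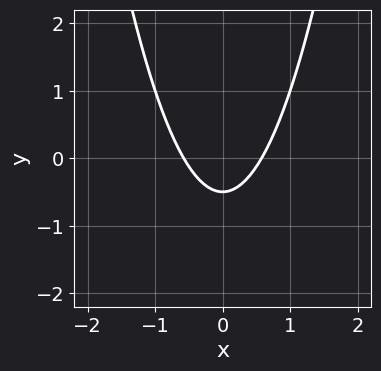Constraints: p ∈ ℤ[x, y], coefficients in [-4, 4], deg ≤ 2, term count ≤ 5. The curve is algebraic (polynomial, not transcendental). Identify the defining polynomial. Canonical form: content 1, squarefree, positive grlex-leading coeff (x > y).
1. deg p = 2. A generic line meets the curve in up to 2 points.
2. Symmetries: the x ↦ −x reflection is a symmetry, so x appears only in even powers.
3. The integer polynomial consistent with all of this is the stated p.

3*x^2 - 2*y - 1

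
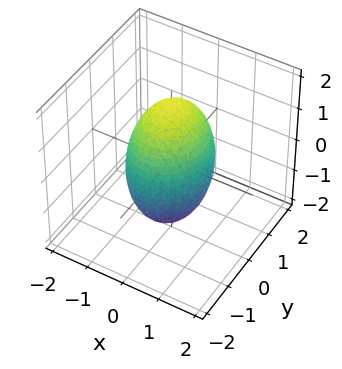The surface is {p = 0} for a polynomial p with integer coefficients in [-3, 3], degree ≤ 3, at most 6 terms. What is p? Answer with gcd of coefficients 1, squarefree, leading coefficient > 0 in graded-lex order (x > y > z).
3*x^2 + 2*y^2 + z^2 - 3

First, degree: bounded and convex; a quadric, so deg p = 2.
Next, symmetries: the y ↦ −y reflection is a symmetry, so y appears only in even powers; mirror symmetry z ↦ −z ⇒ only even powers of z; the x ↦ −x reflection is a symmetry, so x appears only in even powers.
Then, observable constraints: the x-axis gridline crossings are at x ∈ {-1, 1}.
Finally, these observations pin down the coefficients.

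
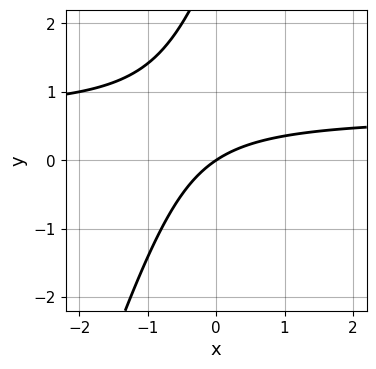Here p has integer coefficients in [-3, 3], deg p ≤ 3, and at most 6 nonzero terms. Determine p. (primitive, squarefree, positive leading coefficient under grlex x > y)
3*x*y - y^2 - 2*x + 3*y

(a) Degree: a generic line meets the curve in up to 2 points, so deg p = 2.
(b) Reading off the gridlines: it meets the x-axis at x = 0 (among the integer gridlines); it meets the y-axis at y = 0 (among the integer gridlines).
(c) The integer polynomial consistent with all of this is the stated p.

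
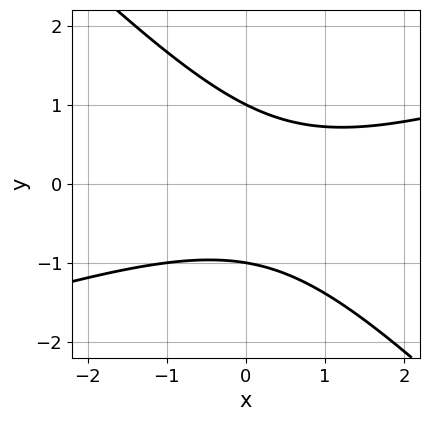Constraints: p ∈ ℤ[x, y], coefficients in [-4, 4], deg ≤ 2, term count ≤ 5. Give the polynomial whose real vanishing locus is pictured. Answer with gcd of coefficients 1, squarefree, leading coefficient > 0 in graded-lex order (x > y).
First, the degree is 2 — the shape is more complex than any degree-1 curve.
Then, observable constraints: among the integer gridlines, it crosses the y-axis at y ∈ {-1, 1}; no x-intercept at any integer in the box.
Finally, putting this together gives p.

x^2 - 2*x*y - 3*y^2 - x + 3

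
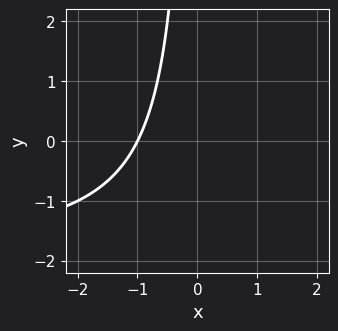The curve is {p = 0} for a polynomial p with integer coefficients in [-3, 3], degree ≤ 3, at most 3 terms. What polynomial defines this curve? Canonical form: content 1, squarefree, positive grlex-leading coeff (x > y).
x*y + 2*x + 2

First, deg p = 2.
Then, against the integer gridlines: one x-axis crossing is at x = -1; no y-intercept at any integer in the box.
Finally, solving for integer coefficients yields p as stated.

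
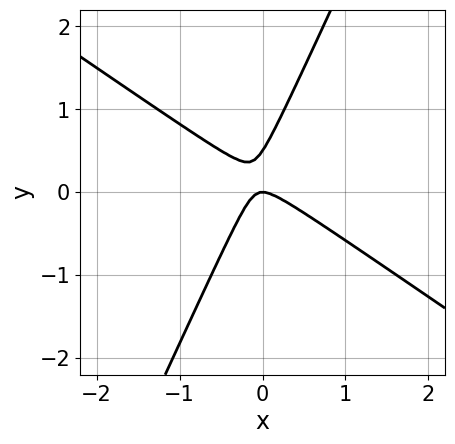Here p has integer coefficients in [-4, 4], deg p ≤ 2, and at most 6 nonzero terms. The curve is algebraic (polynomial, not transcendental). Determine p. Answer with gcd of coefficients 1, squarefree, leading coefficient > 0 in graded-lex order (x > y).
3*x^2 + 3*x*y - 2*y^2 + y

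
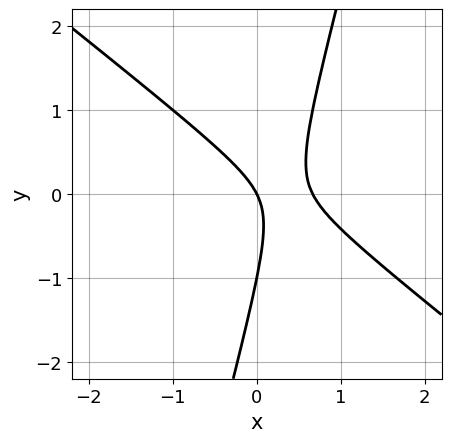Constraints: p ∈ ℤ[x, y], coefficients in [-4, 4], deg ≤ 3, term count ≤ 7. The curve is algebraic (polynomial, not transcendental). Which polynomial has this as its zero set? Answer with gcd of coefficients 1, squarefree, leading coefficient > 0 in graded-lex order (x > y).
First, deg p = 2. The shape is more complex than any degree-1 curve.
Then, from the visible intercepts: the y-axis gridline crossings are at y ∈ {-1, 0}; it meets the x-axis at x = 0 (among the integer gridlines).
Finally, these observations pin down the coefficients.

3*x^2 + 3*x*y - y^2 - 2*x - y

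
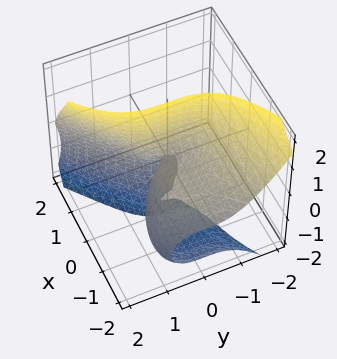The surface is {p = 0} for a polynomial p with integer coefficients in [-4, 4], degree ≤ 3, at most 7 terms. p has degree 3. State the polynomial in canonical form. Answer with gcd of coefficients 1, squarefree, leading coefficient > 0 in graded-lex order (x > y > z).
x^3 + 2*x*z^2 - 2*y^3 + 2*x^2 + 3*x*z

(a) deg p = 3. The shape is more complex than any degree-2 surface.
(b) Checking where it meets the axes: the visible z-axis segment lies entirely on the surface; among the integer gridlines, it crosses the x-axis at x ∈ {-2, 0}; it crosses the y-axis at the gridline y = 0.
(c) Solving for integer coefficients yields p as stated.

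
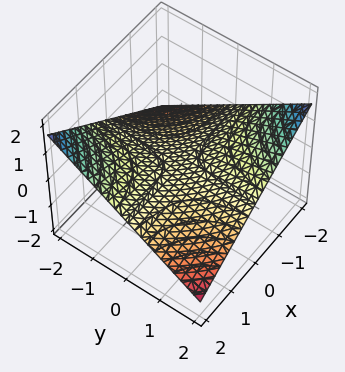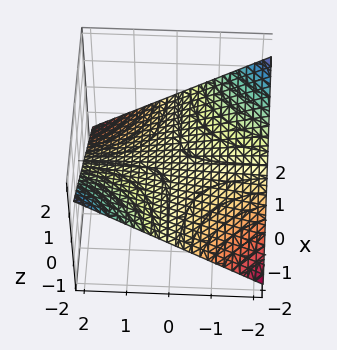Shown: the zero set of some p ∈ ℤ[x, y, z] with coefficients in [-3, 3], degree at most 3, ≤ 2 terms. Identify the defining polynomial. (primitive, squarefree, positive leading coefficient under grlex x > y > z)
x*y + 3*z

The degree is 2 — a hyperbolic paraboloid; a quadric.
Checking where it meets the axes: every point of the y-axis in the box is on the surface; every point of the x-axis in the box is on the surface.
The integer polynomial consistent with all of this is the stated p.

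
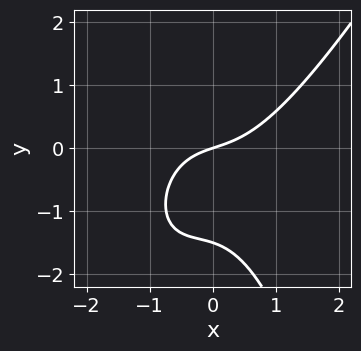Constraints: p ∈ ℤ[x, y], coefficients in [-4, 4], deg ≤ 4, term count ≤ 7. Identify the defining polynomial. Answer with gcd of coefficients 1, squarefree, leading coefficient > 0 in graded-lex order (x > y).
1. deg p = 3. No degree-2 curve has this shape.
2. From the visible intercepts: one x-axis crossing is at x = 0; it crosses the y-axis at the gridline y = 0.
3. Together with the visible shape, these determine p as stated.

2*x^3 - x^2*y - 2*y^2 + x - 3*y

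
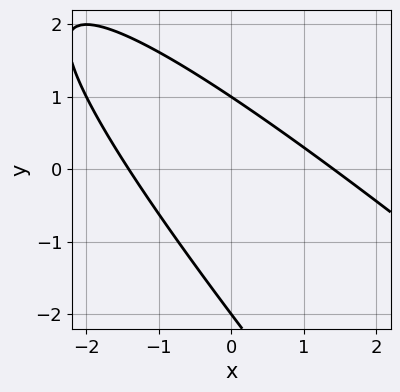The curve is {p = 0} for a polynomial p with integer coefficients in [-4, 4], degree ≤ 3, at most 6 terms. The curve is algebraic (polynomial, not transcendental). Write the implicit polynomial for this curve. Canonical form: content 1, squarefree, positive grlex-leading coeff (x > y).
x^2 + 2*x*y + y^2 + y - 2

1. deg p = 2. The shape is more complex than any degree-1 curve.
2. From the axis intercepts and sections: the y-axis gridline crossings are at y ∈ {-2, 1}.
3. These observations pin down the coefficients.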